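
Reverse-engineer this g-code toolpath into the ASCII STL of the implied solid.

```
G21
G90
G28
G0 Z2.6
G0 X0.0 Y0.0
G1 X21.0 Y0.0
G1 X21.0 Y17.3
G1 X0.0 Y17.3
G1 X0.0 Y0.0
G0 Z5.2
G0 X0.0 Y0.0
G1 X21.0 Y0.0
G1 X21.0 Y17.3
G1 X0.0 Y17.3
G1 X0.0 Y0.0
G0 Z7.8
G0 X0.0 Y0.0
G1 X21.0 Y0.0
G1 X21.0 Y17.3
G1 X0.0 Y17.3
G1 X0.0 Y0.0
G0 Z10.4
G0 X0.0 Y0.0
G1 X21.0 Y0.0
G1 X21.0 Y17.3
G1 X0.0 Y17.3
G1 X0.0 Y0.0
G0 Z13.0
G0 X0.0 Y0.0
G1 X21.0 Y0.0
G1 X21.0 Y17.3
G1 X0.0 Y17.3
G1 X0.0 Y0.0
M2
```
solid part
  facet normal 0.0000 0.0000 -1.0000
    outer loop
      vertex 21.0 17.3 0.0
      vertex 21.0 0.0 0.0
      vertex 0.0 0.0 0.0
    endloop
  endfacet
  facet normal 0.0000 0.0000 -1.0000
    outer loop
      vertex 0.0 17.3 0.0
      vertex 21.0 17.3 0.0
      vertex 0.0 0.0 0.0
    endloop
  endfacet
  facet normal 0.0000 0.0000 1.0000
    outer loop
      vertex 0.0 0.0 13.0
      vertex 21.0 0.0 13.0
      vertex 21.0 17.3 13.0
    endloop
  endfacet
  facet normal 0.0000 0.0000 1.0000
    outer loop
      vertex 0.0 0.0 13.0
      vertex 21.0 17.3 13.0
      vertex 0.0 17.3 13.0
    endloop
  endfacet
  facet normal 0.0000 -1.0000 0.0000
    outer loop
      vertex 0.0 0.0 0.0
      vertex 21.0 0.0 0.0
      vertex 21.0 0.0 13.0
    endloop
  endfacet
  facet normal 0.0000 -1.0000 0.0000
    outer loop
      vertex 0.0 0.0 0.0
      vertex 21.0 0.0 13.0
      vertex 0.0 0.0 13.0
    endloop
  endfacet
  facet normal 0.0000 1.0000 0.0000
    outer loop
      vertex 21.0 17.3 13.0
      vertex 21.0 17.3 0.0
      vertex 0.0 17.3 0.0
    endloop
  endfacet
  facet normal 0.0000 1.0000 0.0000
    outer loop
      vertex 0.0 17.3 13.0
      vertex 21.0 17.3 13.0
      vertex 0.0 17.3 0.0
    endloop
  endfacet
  facet normal -1.0000 0.0000 0.0000
    outer loop
      vertex 0.0 17.3 13.0
      vertex 0.0 17.3 0.0
      vertex 0.0 0.0 0.0
    endloop
  endfacet
  facet normal -1.0000 0.0000 0.0000
    outer loop
      vertex 0.0 0.0 13.0
      vertex 0.0 17.3 13.0
      vertex 0.0 0.0 0.0
    endloop
  endfacet
  facet normal 1.0000 0.0000 0.0000
    outer loop
      vertex 21.0 0.0 0.0
      vertex 21.0 17.3 0.0
      vertex 21.0 17.3 13.0
    endloop
  endfacet
  facet normal 1.0000 0.0000 0.0000
    outer loop
      vertex 21.0 0.0 0.0
      vertex 21.0 17.3 13.0
      vertex 21.0 0.0 13.0
    endloop
  endfacet
endsolid part

The G0 Z moves step by Δz≈2.6 mm. Every layer's G1 loop is the same polygon, so the solid is a straight extrusion of it from z=0 to z≈13. Closing with flat bottom and top caps and triangulating gives 12 facets — a rectangular box, roughly 21 × 17.3 mm footprint and 13 mm tall.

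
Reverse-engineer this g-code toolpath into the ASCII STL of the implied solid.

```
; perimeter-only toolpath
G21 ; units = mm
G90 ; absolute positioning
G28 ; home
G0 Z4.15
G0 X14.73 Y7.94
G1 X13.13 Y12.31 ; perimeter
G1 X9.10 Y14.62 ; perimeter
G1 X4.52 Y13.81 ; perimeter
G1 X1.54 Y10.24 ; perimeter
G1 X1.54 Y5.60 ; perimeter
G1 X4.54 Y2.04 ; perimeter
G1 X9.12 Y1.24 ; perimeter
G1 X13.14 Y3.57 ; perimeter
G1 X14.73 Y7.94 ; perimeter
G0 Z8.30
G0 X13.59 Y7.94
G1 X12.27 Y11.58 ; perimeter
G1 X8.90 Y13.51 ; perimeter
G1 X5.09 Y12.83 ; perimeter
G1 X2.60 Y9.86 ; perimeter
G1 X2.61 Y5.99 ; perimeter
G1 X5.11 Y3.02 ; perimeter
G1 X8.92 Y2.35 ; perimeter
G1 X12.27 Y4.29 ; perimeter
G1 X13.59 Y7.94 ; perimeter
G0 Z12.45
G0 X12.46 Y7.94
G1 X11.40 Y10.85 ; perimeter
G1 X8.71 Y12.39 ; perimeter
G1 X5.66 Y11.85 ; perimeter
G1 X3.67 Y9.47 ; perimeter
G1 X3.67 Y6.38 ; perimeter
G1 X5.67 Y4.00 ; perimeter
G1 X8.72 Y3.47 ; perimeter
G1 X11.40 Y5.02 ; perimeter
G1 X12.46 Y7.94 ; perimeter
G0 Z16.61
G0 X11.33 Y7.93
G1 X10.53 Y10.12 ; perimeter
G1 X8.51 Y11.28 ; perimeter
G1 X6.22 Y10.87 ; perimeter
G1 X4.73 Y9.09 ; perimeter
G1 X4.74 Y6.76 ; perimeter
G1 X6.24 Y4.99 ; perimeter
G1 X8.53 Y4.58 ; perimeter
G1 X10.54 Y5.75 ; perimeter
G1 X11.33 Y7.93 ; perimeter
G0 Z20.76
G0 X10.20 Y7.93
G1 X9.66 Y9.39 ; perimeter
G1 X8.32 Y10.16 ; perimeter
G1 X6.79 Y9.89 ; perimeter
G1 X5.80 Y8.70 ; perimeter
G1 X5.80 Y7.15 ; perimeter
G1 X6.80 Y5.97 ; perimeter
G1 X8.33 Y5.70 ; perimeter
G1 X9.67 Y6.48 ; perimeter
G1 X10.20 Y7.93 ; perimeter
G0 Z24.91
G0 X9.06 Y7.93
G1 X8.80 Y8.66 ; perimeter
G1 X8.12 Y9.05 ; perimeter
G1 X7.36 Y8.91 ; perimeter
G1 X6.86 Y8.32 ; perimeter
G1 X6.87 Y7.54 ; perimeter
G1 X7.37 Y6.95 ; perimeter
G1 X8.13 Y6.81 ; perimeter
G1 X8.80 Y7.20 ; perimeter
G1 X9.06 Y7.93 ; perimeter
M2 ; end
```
solid part
  facet normal 0.0000 0.0000 -1.0000
    outer loop
      vertex 9.29 15.74 0.00
      vertex 14.00 13.04 0.00
      vertex 15.86 7.94 0.00
    endloop
  endfacet
  facet normal 0.0000 0.0000 -1.0000
    outer loop
      vertex 3.95 14.79 0.00
      vertex 9.29 15.74 0.00
      vertex 15.86 7.94 0.00
    endloop
  endfacet
  facet normal 0.0000 0.0000 -1.0000
    outer loop
      vertex 0.47 10.63 0.00
      vertex 3.95 14.79 0.00
      vertex 15.86 7.94 0.00
    endloop
  endfacet
  facet normal 0.0000 0.0000 -1.0000
    outer loop
      vertex 0.48 5.21 0.00
      vertex 0.47 10.63 0.00
      vertex 15.86 7.94 0.00
    endloop
  endfacet
  facet normal 0.0000 0.0000 -1.0000
    outer loop
      vertex 3.98 1.06 0.00
      vertex 0.48 5.21 0.00
      vertex 15.86 7.94 0.00
    endloop
  endfacet
  facet normal 0.0000 0.0000 -1.0000
    outer loop
      vertex 9.32 0.12 0.00
      vertex 3.98 1.06 0.00
      vertex 15.86 7.94 0.00
    endloop
  endfacet
  facet normal 0.0000 0.0000 -1.0000
    outer loop
      vertex 14.01 2.84 0.00
      vertex 9.32 0.12 0.00
      vertex 15.86 7.94 0.00
    endloop
  endfacet
  facet normal 0.9100 0.3319 0.2484
    outer loop
      vertex 15.86 7.94 0.00
      vertex 14.00 13.04 0.00
      vertex 7.93 7.93 29.06
    endloop
  endfacet
  facet normal 0.4817 0.8404 0.2484
    outer loop
      vertex 14.00 13.04 0.00
      vertex 9.29 15.74 0.00
      vertex 7.93 7.93 29.06
    endloop
  endfacet
  facet normal -0.1697 0.9537 0.2484
    outer loop
      vertex 9.29 15.74 0.00
      vertex 3.95 14.79 0.00
      vertex 7.93 7.93 29.06
    endloop
  endfacet
  facet normal -0.7430 0.6215 0.2485
    outer loop
      vertex 3.95 14.79 0.00
      vertex 0.47 10.63 0.00
      vertex 7.93 7.93 29.06
    endloop
  endfacet
  facet normal -0.9686 -0.0018 0.2485
    outer loop
      vertex 0.47 10.63 0.00
      vertex 0.48 5.21 0.00
      vertex 7.93 7.93 29.06
    endloop
  endfacet
  facet normal -0.7405 -0.6245 0.2483
    outer loop
      vertex 0.48 5.21 0.00
      vertex 3.98 1.06 0.00
      vertex 7.93 7.93 29.06
    endloop
  endfacet
  facet normal -0.1679 -0.9540 0.2484
    outer loop
      vertex 3.98 1.06 0.00
      vertex 9.32 0.12 0.00
      vertex 7.93 7.93 29.06
    endloop
  endfacet
  facet normal 0.4860 -0.8379 0.2484
    outer loop
      vertex 9.32 0.12 0.00
      vertex 14.01 2.84 0.00
      vertex 7.93 7.93 29.06
    endloop
  endfacet
  facet normal 0.9106 -0.3303 0.2484
    outer loop
      vertex 14.01 2.84 0.00
      vertex 15.86 7.94 0.00
      vertex 7.93 7.93 29.06
    endloop
  endfacet
endsolid part

The G0 Z moves step by Δz≈4.15 mm. The G1 loops shrink linearly with z, so the solid tapers from its base footprint up to z≈29.1. Closing with a flat bottom cap and the tapered top and triangulating gives 16 facets — a regular 9-sided pyramid, base circumscribed radius ≈ 7.93 mm, apex at z ≈ 29.1 mm.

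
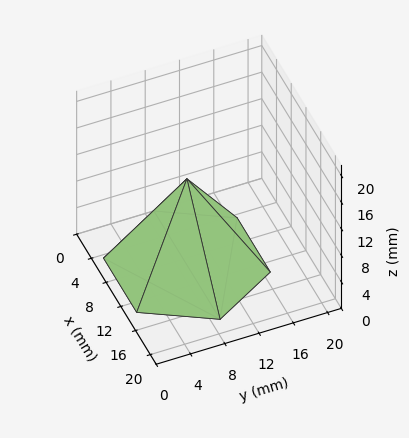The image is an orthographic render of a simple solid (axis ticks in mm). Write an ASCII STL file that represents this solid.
Reading the render: the shape is a regular 6-sided pyramid, base circumscribed radius ≈ 9 mm, apex at z ≈ 13 mm (dimensions read to the nearest mm from the axis ticks). For the STL, each face is triangulated and given an outward normal.

solid part
  facet normal 0.0000 0.0000 -1.0000
    outer loop
      vertex 4.500 16.794 0.000
      vertex 13.500 16.794 0.000
      vertex 18.000 9.000 0.000
    endloop
  endfacet
  facet normal 0.0000 0.0000 -1.0000
    outer loop
      vertex 0.000 9.000 0.000
      vertex 4.500 16.794 0.000
      vertex 18.000 9.000 0.000
    endloop
  endfacet
  facet normal 0.0000 0.0000 -1.0000
    outer loop
      vertex 4.500 1.206 0.000
      vertex 0.000 9.000 0.000
      vertex 18.000 9.000 0.000
    endloop
  endfacet
  facet normal 0.0000 0.0000 -1.0000
    outer loop
      vertex 13.500 1.206 0.000
      vertex 4.500 1.206 0.000
      vertex 18.000 9.000 0.000
    endloop
  endfacet
  facet normal 0.7428 0.4288 0.5142
    outer loop
      vertex 18.000 9.000 0.000
      vertex 13.500 16.794 0.000
      vertex 9.000 9.000 13.000
    endloop
  endfacet
  facet normal 0.0000 0.8577 0.5142
    outer loop
      vertex 13.500 16.794 0.000
      vertex 4.500 16.794 0.000
      vertex 9.000 9.000 13.000
    endloop
  endfacet
  facet normal -0.7428 0.4288 0.5142
    outer loop
      vertex 4.500 16.794 0.000
      vertex 0.000 9.000 0.000
      vertex 9.000 9.000 13.000
    endloop
  endfacet
  facet normal -0.7428 -0.4288 0.5142
    outer loop
      vertex 0.000 9.000 0.000
      vertex 4.500 1.206 0.000
      vertex 9.000 9.000 13.000
    endloop
  endfacet
  facet normal 0.0000 -0.8577 0.5142
    outer loop
      vertex 4.500 1.206 0.000
      vertex 13.500 1.206 0.000
      vertex 9.000 9.000 13.000
    endloop
  endfacet
  facet normal 0.7428 -0.4288 0.5142
    outer loop
      vertex 13.500 1.206 0.000
      vertex 18.000 9.000 0.000
      vertex 9.000 9.000 13.000
    endloop
  endfacet
endsolid part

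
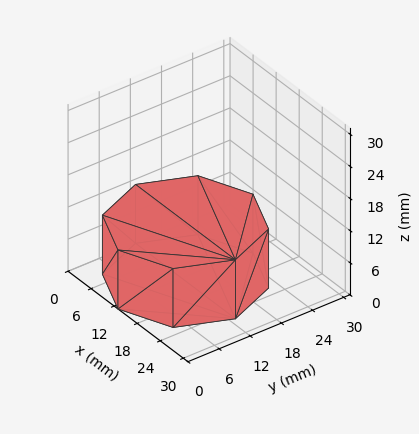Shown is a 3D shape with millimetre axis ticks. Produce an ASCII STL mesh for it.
Reading the render: the shape is a regular 8-sided prism (a cylinder approximated with 8 flat sides), circumscribed radius ≈ 13 mm, height ≈ 11 mm (dimensions read to the nearest mm from the axis ticks). For the STL, each face is triangulated and given an outward normal.

solid part
  facet normal 0.0000 0.0000 -1.0000
    outer loop
      vertex 13.0 26.0 0.0
      vertex 22.2 22.2 0.0
      vertex 26.0 13.0 0.0
    endloop
  endfacet
  facet normal 0.0000 0.0000 -1.0000
    outer loop
      vertex 3.8 22.2 0.0
      vertex 13.0 26.0 0.0
      vertex 26.0 13.0 0.0
    endloop
  endfacet
  facet normal 0.0000 0.0000 -1.0000
    outer loop
      vertex 0.0 13.0 0.0
      vertex 3.8 22.2 0.0
      vertex 26.0 13.0 0.0
    endloop
  endfacet
  facet normal 0.0000 0.0000 -1.0000
    outer loop
      vertex 3.8 3.8 0.0
      vertex 0.0 13.0 0.0
      vertex 26.0 13.0 0.0
    endloop
  endfacet
  facet normal 0.0000 0.0000 -1.0000
    outer loop
      vertex 13.0 0.0 0.0
      vertex 3.8 3.8 0.0
      vertex 26.0 13.0 0.0
    endloop
  endfacet
  facet normal 0.0000 0.0000 -1.0000
    outer loop
      vertex 22.2 3.8 0.0
      vertex 13.0 0.0 0.0
      vertex 26.0 13.0 0.0
    endloop
  endfacet
  facet normal 0.0000 0.0000 1.0000
    outer loop
      vertex 26.0 13.0 11.0
      vertex 22.2 22.2 11.0
      vertex 13.0 26.0 11.0
    endloop
  endfacet
  facet normal 0.0000 0.0000 1.0000
    outer loop
      vertex 26.0 13.0 11.0
      vertex 13.0 26.0 11.0
      vertex 3.8 22.2 11.0
    endloop
  endfacet
  facet normal 0.0000 0.0000 1.0000
    outer loop
      vertex 26.0 13.0 11.0
      vertex 3.8 22.2 11.0
      vertex 0.0 13.0 11.0
    endloop
  endfacet
  facet normal 0.0000 0.0000 1.0000
    outer loop
      vertex 26.0 13.0 11.0
      vertex 0.0 13.0 11.0
      vertex 3.8 3.8 11.0
    endloop
  endfacet
  facet normal 0.0000 0.0000 1.0000
    outer loop
      vertex 26.0 13.0 11.0
      vertex 3.8 3.8 11.0
      vertex 13.0 0.0 11.0
    endloop
  endfacet
  facet normal 0.0000 0.0000 1.0000
    outer loop
      vertex 26.0 13.0 11.0
      vertex 13.0 0.0 11.0
      vertex 22.2 3.8 11.0
    endloop
  endfacet
  facet normal 0.9243 0.3818 0.0000
    outer loop
      vertex 26.0 13.0 0.0
      vertex 22.2 22.2 0.0
      vertex 22.2 22.2 11.0
    endloop
  endfacet
  facet normal 0.9243 0.3818 0.0000
    outer loop
      vertex 26.0 13.0 0.0
      vertex 22.2 22.2 11.0
      vertex 26.0 13.0 11.0
    endloop
  endfacet
  facet normal 0.3818 0.9243 0.0000
    outer loop
      vertex 22.2 22.2 0.0
      vertex 13.0 26.0 0.0
      vertex 13.0 26.0 11.0
    endloop
  endfacet
  facet normal 0.3818 0.9243 0.0000
    outer loop
      vertex 22.2 22.2 0.0
      vertex 13.0 26.0 11.0
      vertex 22.2 22.2 11.0
    endloop
  endfacet
  facet normal -0.3818 0.9243 0.0000
    outer loop
      vertex 13.0 26.0 0.0
      vertex 3.8 22.2 0.0
      vertex 3.8 22.2 11.0
    endloop
  endfacet
  facet normal -0.3818 0.9243 0.0000
    outer loop
      vertex 13.0 26.0 0.0
      vertex 3.8 22.2 11.0
      vertex 13.0 26.0 11.0
    endloop
  endfacet
  facet normal -0.9243 0.3818 0.0000
    outer loop
      vertex 3.8 22.2 0.0
      vertex 0.0 13.0 0.0
      vertex 0.0 13.0 11.0
    endloop
  endfacet
  facet normal -0.9243 0.3818 0.0000
    outer loop
      vertex 3.8 22.2 0.0
      vertex 0.0 13.0 11.0
      vertex 3.8 22.2 11.0
    endloop
  endfacet
  facet normal -0.9243 -0.3818 0.0000
    outer loop
      vertex 0.0 13.0 0.0
      vertex 3.8 3.8 0.0
      vertex 3.8 3.8 11.0
    endloop
  endfacet
  facet normal -0.9243 -0.3818 0.0000
    outer loop
      vertex 0.0 13.0 0.0
      vertex 3.8 3.8 11.0
      vertex 0.0 13.0 11.0
    endloop
  endfacet
  facet normal -0.3818 -0.9243 0.0000
    outer loop
      vertex 3.8 3.8 0.0
      vertex 13.0 0.0 0.0
      vertex 13.0 0.0 11.0
    endloop
  endfacet
  facet normal -0.3818 -0.9243 0.0000
    outer loop
      vertex 3.8 3.8 0.0
      vertex 13.0 0.0 11.0
      vertex 3.8 3.8 11.0
    endloop
  endfacet
  facet normal 0.3818 -0.9243 0.0000
    outer loop
      vertex 13.0 0.0 0.0
      vertex 22.2 3.8 0.0
      vertex 22.2 3.8 11.0
    endloop
  endfacet
  facet normal 0.3818 -0.9243 0.0000
    outer loop
      vertex 13.0 0.0 0.0
      vertex 22.2 3.8 11.0
      vertex 13.0 0.0 11.0
    endloop
  endfacet
  facet normal 0.9243 -0.3818 0.0000
    outer loop
      vertex 22.2 3.8 0.0
      vertex 26.0 13.0 0.0
      vertex 26.0 13.0 11.0
    endloop
  endfacet
  facet normal 0.9243 -0.3818 0.0000
    outer loop
      vertex 22.2 3.8 0.0
      vertex 26.0 13.0 11.0
      vertex 22.2 3.8 11.0
    endloop
  endfacet
endsolid part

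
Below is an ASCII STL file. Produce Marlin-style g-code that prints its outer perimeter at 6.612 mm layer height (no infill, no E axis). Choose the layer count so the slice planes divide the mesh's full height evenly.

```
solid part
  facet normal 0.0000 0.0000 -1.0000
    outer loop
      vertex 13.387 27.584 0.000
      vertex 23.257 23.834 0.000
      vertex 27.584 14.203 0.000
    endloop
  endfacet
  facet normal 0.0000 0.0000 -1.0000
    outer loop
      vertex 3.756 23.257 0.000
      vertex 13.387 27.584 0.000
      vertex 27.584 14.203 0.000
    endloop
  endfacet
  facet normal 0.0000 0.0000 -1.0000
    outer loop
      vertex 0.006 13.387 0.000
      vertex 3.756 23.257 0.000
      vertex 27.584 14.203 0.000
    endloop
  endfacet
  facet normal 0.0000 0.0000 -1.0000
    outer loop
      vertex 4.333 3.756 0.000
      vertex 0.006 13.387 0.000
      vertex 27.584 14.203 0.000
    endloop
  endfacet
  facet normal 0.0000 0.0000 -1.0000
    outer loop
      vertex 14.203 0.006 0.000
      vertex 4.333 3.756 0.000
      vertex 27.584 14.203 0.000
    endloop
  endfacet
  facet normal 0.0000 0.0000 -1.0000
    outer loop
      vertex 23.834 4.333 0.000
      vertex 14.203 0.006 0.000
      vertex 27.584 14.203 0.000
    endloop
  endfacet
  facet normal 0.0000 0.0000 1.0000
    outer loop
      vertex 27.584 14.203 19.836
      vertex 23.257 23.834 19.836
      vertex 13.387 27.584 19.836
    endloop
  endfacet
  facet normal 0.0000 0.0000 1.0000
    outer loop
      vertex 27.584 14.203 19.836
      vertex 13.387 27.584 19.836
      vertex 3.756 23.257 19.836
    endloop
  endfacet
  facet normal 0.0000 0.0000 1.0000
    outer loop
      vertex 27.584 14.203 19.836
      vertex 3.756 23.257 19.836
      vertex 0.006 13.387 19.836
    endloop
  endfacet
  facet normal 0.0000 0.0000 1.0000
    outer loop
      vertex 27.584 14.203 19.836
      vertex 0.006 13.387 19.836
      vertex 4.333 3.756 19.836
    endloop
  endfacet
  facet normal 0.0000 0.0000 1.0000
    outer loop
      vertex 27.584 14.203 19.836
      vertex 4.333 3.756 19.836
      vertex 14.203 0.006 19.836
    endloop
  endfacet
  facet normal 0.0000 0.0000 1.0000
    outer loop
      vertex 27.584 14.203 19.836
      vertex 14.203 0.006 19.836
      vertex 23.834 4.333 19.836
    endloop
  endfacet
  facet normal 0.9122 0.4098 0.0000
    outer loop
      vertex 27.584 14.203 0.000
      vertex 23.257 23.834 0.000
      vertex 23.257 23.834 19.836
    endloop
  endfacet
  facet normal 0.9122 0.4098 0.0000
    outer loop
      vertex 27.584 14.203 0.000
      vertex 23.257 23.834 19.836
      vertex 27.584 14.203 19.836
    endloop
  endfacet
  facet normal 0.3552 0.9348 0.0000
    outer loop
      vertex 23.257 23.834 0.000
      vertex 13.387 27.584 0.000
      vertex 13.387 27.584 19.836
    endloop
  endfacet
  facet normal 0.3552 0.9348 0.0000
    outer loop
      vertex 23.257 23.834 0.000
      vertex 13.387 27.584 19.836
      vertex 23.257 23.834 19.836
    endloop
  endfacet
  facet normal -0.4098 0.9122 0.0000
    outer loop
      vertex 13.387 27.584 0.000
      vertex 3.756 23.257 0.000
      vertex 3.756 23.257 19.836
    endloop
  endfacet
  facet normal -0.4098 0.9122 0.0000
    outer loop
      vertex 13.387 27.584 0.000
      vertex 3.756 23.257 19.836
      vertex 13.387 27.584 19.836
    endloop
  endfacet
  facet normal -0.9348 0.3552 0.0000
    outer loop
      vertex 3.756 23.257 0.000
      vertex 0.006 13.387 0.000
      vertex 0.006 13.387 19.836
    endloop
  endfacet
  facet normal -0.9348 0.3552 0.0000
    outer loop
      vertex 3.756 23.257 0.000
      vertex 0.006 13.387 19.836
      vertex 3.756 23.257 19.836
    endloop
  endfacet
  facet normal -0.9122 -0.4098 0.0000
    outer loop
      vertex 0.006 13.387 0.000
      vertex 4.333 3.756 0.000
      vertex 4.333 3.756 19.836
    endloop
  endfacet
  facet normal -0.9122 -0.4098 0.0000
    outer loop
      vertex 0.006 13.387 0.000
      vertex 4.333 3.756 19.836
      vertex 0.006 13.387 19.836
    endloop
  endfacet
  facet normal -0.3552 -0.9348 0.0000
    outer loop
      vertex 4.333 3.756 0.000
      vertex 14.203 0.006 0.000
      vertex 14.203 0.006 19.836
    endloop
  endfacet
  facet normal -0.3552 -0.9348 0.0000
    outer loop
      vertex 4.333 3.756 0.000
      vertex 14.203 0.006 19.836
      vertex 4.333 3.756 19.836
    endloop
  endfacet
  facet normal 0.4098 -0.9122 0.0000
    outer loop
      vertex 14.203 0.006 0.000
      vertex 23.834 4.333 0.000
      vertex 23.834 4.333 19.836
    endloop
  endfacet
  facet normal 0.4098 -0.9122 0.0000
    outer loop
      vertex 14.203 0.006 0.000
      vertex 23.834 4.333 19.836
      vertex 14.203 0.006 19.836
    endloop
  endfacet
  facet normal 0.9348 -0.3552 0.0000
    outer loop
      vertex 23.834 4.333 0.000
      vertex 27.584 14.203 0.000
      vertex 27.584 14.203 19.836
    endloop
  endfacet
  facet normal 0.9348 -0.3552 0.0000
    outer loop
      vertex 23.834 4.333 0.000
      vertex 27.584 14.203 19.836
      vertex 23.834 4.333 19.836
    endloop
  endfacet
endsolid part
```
; perimeter-only toolpath
G21 ; units = mm
G90 ; absolute positioning
G28 ; home
; layer 1
G0 Z6.612
G0 X27.584 Y14.203
G1 X23.257 Y23.834
G1 X13.387 Y27.584
G1 X3.756 Y23.257
G1 X0.006 Y13.387
G1 X4.333 Y3.756
G1 X14.203 Y0.006
G1 X23.834 Y4.333
G1 X27.584 Y14.203
; layer 2
G0 Z13.224
G0 X27.584 Y14.203
G1 X23.257 Y23.834
G1 X13.387 Y27.584
G1 X3.756 Y23.257
G1 X0.006 Y13.387
G1 X4.333 Y3.756
G1 X14.203 Y0.006
G1 X23.834 Y4.333
G1 X27.584 Y14.203
; layer 3
G0 Z19.836
G0 X27.584 Y14.203
G1 X23.257 Y23.834
G1 X13.387 Y27.584
G1 X3.756 Y23.257
G1 X0.006 Y13.387
G1 X4.333 Y3.756
G1 X14.203 Y0.006
G1 X23.834 Y4.333
G1 X27.584 Y14.203
M2 ; end

The solid is a regular 8-sided prism (a cylinder approximated with 8 flat sides), circumscribed radius ≈ 13.8 mm, height ≈ 19.8 mm. Slicing at Δz = 6.612 mm — 3 equal slices spanning the solid's height, so layer i sits at z = i·h/3 — gives 3 non-empty perimeters. Each is a 8-segment closed polygon; G0 lifts to the layer z and rapids to the start vertex, then G1 traces the edges.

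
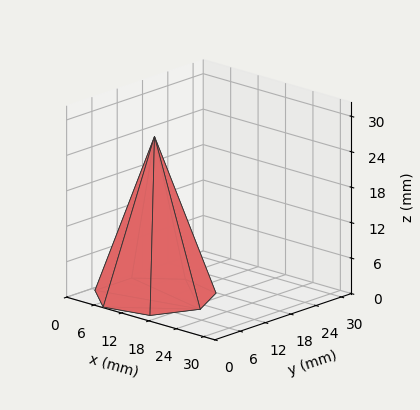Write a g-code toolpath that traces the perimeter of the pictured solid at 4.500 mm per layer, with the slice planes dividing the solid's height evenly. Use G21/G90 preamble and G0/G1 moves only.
Reading the render: the shape is a regular 7-sided pyramid, base circumscribed radius ≈ 10 mm, apex at z ≈ 27 mm (dimensions read to the nearest mm from the axis ticks). For the g-code, the solid's height is divided into equal slices at the stated Δz and each level perimeter traced with G1 moves after a G0 lift.

; perimeter-only toolpath
G21 ; units = mm
G90 ; absolute positioning
G28 ; home
; layer 1
G0 Z4.500
G0 X18.333 Y10.000
G1 X15.196 Y16.515
G1 X8.146 Y18.124
G1 X2.492 Y13.616
G1 X2.492 Y6.384
G1 X8.146 Y1.876
G1 X15.196 Y3.485
G1 X18.333 Y10.000
; layer 2
G0 Z9.000
G0 X16.667 Y10.000
G1 X14.157 Y15.212
G1 X8.517 Y16.499
G1 X3.993 Y12.893
G1 X3.993 Y7.107
G1 X8.517 Y3.501
G1 X14.157 Y4.788
G1 X16.667 Y10.000
; layer 3
G0 Z13.500
G0 X15.000 Y10.000
G1 X13.117 Y13.909
G1 X8.887 Y14.874
G1 X5.495 Y12.169
G1 X5.495 Y7.830
G1 X8.887 Y5.125
G1 X13.117 Y6.091
G1 X15.000 Y10.000
; layer 4
G0 Z18.000
G0 X13.333 Y10.000
G1 X12.078 Y12.606
G1 X9.258 Y13.250
G1 X6.997 Y11.446
G1 X6.997 Y8.554
G1 X9.258 Y6.750
G1 X12.078 Y7.394
G1 X13.333 Y10.000
; layer 5
G0 Z22.500
G0 X11.667 Y10.000
G1 X11.039 Y11.303
G1 X9.629 Y11.625
G1 X8.498 Y10.723
G1 X8.498 Y9.277
G1 X9.629 Y8.375
G1 X11.039 Y8.697
G1 X11.667 Y10.000
M2 ; end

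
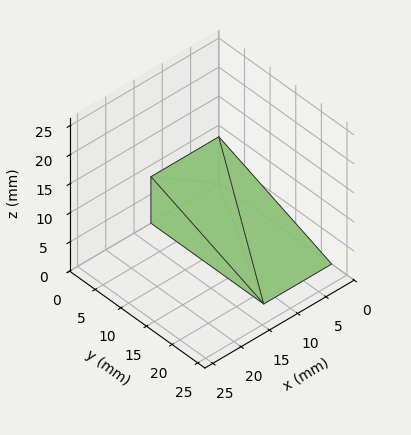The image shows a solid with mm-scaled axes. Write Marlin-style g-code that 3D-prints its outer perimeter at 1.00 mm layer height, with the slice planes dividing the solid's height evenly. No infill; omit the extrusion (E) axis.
Reading the render: the shape is a wedge (ramp): 12 × 22 mm base, rising to 8 mm along the y=0 edge and sloping linearly to z=0 at y=22 (dimensions read to the nearest mm from the axis ticks). For the g-code, the solid's height is divided into equal slices at the stated Δz and each level perimeter traced with G1 moves after a G0 lift.

; perimeter-only toolpath
G21 ; units = mm
G90 ; absolute positioning
G28 ; home
; layer 1
G0 Z1.00
G0 X0.00 Y0.00
G1 X12.00 Y0.00
G1 X12.00 Y19.25
G1 X0.00 Y19.25
G1 X0.00 Y0.00
; layer 2
G0 Z2.00
G0 X0.00 Y0.00
G1 X12.00 Y0.00
G1 X12.00 Y16.50
G1 X0.00 Y16.50
G1 X0.00 Y0.00
; layer 3
G0 Z3.00
G0 X0.00 Y0.00
G1 X12.00 Y0.00
G1 X12.00 Y13.75
G1 X0.00 Y13.75
G1 X0.00 Y0.00
; layer 4
G0 Z4.00
G0 X0.00 Y0.00
G1 X12.00 Y0.00
G1 X12.00 Y11.00
G1 X0.00 Y11.00
G1 X0.00 Y0.00
; layer 5
G0 Z5.00
G0 X0.00 Y0.00
G1 X12.00 Y0.00
G1 X12.00 Y8.25
G1 X0.00 Y8.25
G1 X0.00 Y0.00
; layer 6
G0 Z6.00
G0 X0.00 Y0.00
G1 X12.00 Y0.00
G1 X12.00 Y5.50
G1 X0.00 Y5.50
G1 X0.00 Y0.00
; layer 7
G0 Z7.00
G0 X0.00 Y0.00
G1 X12.00 Y0.00
G1 X12.00 Y2.75
G1 X0.00 Y2.75
G1 X0.00 Y0.00
M2 ; end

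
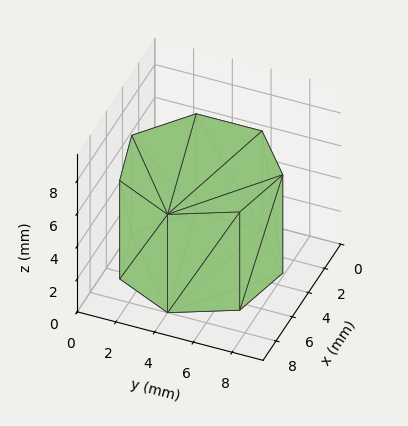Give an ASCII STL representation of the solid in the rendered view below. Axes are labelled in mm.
Reading the render: the shape is a regular 7-sided prism (a cylinder approximated with 7 flat sides), circumscribed radius ≈ 4 mm, height ≈ 6 mm (dimensions read to the nearest mm from the axis ticks). For the STL, each face is triangulated and given an outward normal.

solid part
  facet normal 0.0000 0.0000 -1.0000
    outer loop
      vertex 3.1 7.9 0.0
      vertex 6.5 7.1 0.0
      vertex 8.0 4.0 0.0
    endloop
  endfacet
  facet normal 0.0000 0.0000 -1.0000
    outer loop
      vertex 0.4 5.7 0.0
      vertex 3.1 7.9 0.0
      vertex 8.0 4.0 0.0
    endloop
  endfacet
  facet normal 0.0000 0.0000 -1.0000
    outer loop
      vertex 0.4 2.3 0.0
      vertex 0.4 5.7 0.0
      vertex 8.0 4.0 0.0
    endloop
  endfacet
  facet normal 0.0000 0.0000 -1.0000
    outer loop
      vertex 3.1 0.1 0.0
      vertex 0.4 2.3 0.0
      vertex 8.0 4.0 0.0
    endloop
  endfacet
  facet normal 0.0000 0.0000 -1.0000
    outer loop
      vertex 6.5 0.9 0.0
      vertex 3.1 0.1 0.0
      vertex 8.0 4.0 0.0
    endloop
  endfacet
  facet normal 0.0000 0.0000 1.0000
    outer loop
      vertex 8.0 4.0 6.0
      vertex 6.5 7.1 6.0
      vertex 3.1 7.9 6.0
    endloop
  endfacet
  facet normal 0.0000 0.0000 1.0000
    outer loop
      vertex 8.0 4.0 6.0
      vertex 3.1 7.9 6.0
      vertex 0.4 5.7 6.0
    endloop
  endfacet
  facet normal 0.0000 0.0000 1.0000
    outer loop
      vertex 8.0 4.0 6.0
      vertex 0.4 5.7 6.0
      vertex 0.4 2.3 6.0
    endloop
  endfacet
  facet normal 0.0000 0.0000 1.0000
    outer loop
      vertex 8.0 4.0 6.0
      vertex 0.4 2.3 6.0
      vertex 3.1 0.1 6.0
    endloop
  endfacet
  facet normal 0.0000 0.0000 1.0000
    outer loop
      vertex 8.0 4.0 6.0
      vertex 3.1 0.1 6.0
      vertex 6.5 0.9 6.0
    endloop
  endfacet
  facet normal 0.9002 0.4356 0.0000
    outer loop
      vertex 8.0 4.0 0.0
      vertex 6.5 7.1 0.0
      vertex 6.5 7.1 6.0
    endloop
  endfacet
  facet normal 0.9002 0.4356 0.0000
    outer loop
      vertex 8.0 4.0 0.0
      vertex 6.5 7.1 6.0
      vertex 8.0 4.0 6.0
    endloop
  endfacet
  facet normal 0.2290 0.9734 0.0000
    outer loop
      vertex 6.5 7.1 0.0
      vertex 3.1 7.9 0.0
      vertex 3.1 7.9 6.0
    endloop
  endfacet
  facet normal 0.2290 0.9734 0.0000
    outer loop
      vertex 6.5 7.1 0.0
      vertex 3.1 7.9 6.0
      vertex 6.5 7.1 6.0
    endloop
  endfacet
  facet normal -0.6317 0.7752 0.0000
    outer loop
      vertex 3.1 7.9 0.0
      vertex 0.4 5.7 0.0
      vertex 0.4 5.7 6.0
    endloop
  endfacet
  facet normal -0.6317 0.7752 0.0000
    outer loop
      vertex 3.1 7.9 0.0
      vertex 0.4 5.7 6.0
      vertex 3.1 7.9 6.0
    endloop
  endfacet
  facet normal -1.0000 0.0000 0.0000
    outer loop
      vertex 0.4 5.7 0.0
      vertex 0.4 2.3 0.0
      vertex 0.4 2.3 6.0
    endloop
  endfacet
  facet normal -1.0000 0.0000 0.0000
    outer loop
      vertex 0.4 5.7 0.0
      vertex 0.4 2.3 6.0
      vertex 0.4 5.7 6.0
    endloop
  endfacet
  facet normal -0.6317 -0.7752 0.0000
    outer loop
      vertex 0.4 2.3 0.0
      vertex 3.1 0.1 0.0
      vertex 3.1 0.1 6.0
    endloop
  endfacet
  facet normal -0.6317 -0.7752 0.0000
    outer loop
      vertex 0.4 2.3 0.0
      vertex 3.1 0.1 6.0
      vertex 0.4 2.3 6.0
    endloop
  endfacet
  facet normal 0.2290 -0.9734 0.0000
    outer loop
      vertex 3.1 0.1 0.0
      vertex 6.5 0.9 0.0
      vertex 6.5 0.9 6.0
    endloop
  endfacet
  facet normal 0.2290 -0.9734 0.0000
    outer loop
      vertex 3.1 0.1 0.0
      vertex 6.5 0.9 6.0
      vertex 3.1 0.1 6.0
    endloop
  endfacet
  facet normal 0.9002 -0.4356 0.0000
    outer loop
      vertex 6.5 0.9 0.0
      vertex 8.0 4.0 0.0
      vertex 8.0 4.0 6.0
    endloop
  endfacet
  facet normal 0.9002 -0.4356 0.0000
    outer loop
      vertex 6.5 0.9 0.0
      vertex 8.0 4.0 6.0
      vertex 6.5 0.9 6.0
    endloop
  endfacet
endsolid part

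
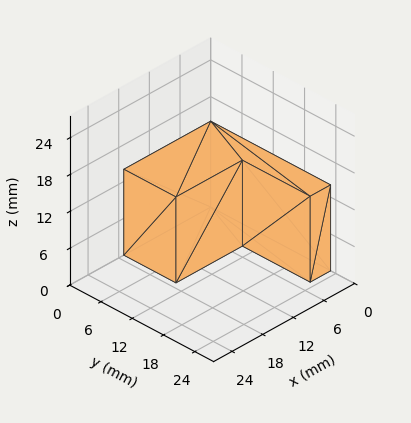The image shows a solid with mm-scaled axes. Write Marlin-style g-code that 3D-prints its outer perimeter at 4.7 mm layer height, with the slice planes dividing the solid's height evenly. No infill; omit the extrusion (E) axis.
Reading the render: the shape is an L-shaped prism: outer 17 × 23 mm, arm thicknesses ≈ 10 mm (horizontal) and 4 mm (vertical), extruded 14 mm in z (dimensions read to the nearest mm from the axis ticks). For the g-code, the solid's height is divided into equal slices at the stated Δz and each level perimeter traced with G1 moves after a G0 lift.

; perimeter-only toolpath
G21 ; units = mm
G90 ; absolute positioning
G28 ; home
; layer 1
G0 Z4.7
G0 X0.0 Y0.0
G1 X17.0 Y0.0
G1 X17.0 Y10.0
G1 X4.0 Y10.0
G1 X4.0 Y23.0
G1 X0.0 Y23.0
G1 X0.0 Y0.0
; layer 2
G0 Z9.3
G0 X0.0 Y0.0
G1 X17.0 Y0.0
G1 X17.0 Y10.0
G1 X4.0 Y10.0
G1 X4.0 Y23.0
G1 X0.0 Y23.0
G1 X0.0 Y0.0
; layer 3
G0 Z14.0
G0 X0.0 Y0.0
G1 X17.0 Y0.0
G1 X17.0 Y10.0
G1 X4.0 Y10.0
G1 X4.0 Y23.0
G1 X0.0 Y23.0
G1 X0.0 Y0.0
M2 ; end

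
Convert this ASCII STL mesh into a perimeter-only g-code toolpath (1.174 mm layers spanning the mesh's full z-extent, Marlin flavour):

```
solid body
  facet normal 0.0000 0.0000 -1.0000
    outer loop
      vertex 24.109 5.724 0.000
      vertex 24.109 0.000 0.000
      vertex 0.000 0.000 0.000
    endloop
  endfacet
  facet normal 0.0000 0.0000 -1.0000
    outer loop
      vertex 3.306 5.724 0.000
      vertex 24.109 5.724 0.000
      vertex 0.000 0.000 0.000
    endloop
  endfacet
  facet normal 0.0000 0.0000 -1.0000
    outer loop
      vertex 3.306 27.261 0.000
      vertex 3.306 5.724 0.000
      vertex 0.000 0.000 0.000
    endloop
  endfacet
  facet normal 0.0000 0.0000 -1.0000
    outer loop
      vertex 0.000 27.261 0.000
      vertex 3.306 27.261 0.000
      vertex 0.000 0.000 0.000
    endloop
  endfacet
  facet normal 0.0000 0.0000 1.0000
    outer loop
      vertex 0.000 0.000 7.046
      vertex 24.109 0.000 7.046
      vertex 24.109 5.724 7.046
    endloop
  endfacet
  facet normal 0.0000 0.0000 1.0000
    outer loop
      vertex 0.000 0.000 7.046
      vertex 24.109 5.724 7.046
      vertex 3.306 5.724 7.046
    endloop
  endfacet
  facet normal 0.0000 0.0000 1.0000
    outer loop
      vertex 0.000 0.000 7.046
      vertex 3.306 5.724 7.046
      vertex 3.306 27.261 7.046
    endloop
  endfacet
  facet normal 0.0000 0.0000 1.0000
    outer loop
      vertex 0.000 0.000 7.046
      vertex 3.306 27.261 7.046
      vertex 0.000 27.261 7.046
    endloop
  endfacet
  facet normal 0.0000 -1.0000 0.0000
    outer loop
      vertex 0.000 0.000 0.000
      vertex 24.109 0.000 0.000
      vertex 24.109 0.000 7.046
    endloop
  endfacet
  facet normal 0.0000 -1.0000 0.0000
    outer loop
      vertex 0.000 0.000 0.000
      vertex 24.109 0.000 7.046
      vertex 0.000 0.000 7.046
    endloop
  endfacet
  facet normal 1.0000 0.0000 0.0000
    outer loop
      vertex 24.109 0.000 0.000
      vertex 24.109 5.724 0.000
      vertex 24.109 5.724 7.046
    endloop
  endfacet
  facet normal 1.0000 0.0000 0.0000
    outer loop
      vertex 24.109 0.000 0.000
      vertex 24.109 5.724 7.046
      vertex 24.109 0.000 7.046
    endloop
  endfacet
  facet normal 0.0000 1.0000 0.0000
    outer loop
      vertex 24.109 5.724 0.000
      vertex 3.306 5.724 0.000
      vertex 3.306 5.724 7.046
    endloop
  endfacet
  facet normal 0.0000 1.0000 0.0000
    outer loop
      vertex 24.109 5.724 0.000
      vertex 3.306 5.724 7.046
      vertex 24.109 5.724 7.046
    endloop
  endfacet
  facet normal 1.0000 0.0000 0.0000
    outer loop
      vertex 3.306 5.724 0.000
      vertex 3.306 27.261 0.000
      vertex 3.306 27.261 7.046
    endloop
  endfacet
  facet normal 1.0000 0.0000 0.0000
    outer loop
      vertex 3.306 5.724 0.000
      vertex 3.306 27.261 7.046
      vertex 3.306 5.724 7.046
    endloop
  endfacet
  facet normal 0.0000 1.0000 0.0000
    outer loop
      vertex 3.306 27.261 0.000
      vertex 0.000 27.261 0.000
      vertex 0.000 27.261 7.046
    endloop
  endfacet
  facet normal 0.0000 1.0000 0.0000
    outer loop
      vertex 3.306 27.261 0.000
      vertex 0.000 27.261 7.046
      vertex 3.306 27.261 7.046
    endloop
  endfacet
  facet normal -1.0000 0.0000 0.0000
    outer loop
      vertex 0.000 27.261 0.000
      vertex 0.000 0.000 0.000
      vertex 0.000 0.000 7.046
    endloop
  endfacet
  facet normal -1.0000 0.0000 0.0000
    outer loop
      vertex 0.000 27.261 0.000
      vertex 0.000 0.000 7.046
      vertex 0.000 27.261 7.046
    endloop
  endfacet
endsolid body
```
; perimeter-only toolpath
G21 ; units = mm
G90 ; absolute positioning
G28 ; home
; layer 1
G0 Z1.174
G0 X0.000 Y0.000
G1 X24.109 Y0.000
G1 X24.109 Y5.724
G1 X3.306 Y5.724
G1 X3.306 Y27.261
G1 X0.000 Y27.261
G1 X0.000 Y0.000
; layer 2
G0 Z2.349
G0 X0.000 Y0.000
G1 X24.109 Y0.000
G1 X24.109 Y5.724
G1 X3.306 Y5.724
G1 X3.306 Y27.261
G1 X0.000 Y27.261
G1 X0.000 Y0.000
; layer 3
G0 Z3.523
G0 X0.000 Y0.000
G1 X24.109 Y0.000
G1 X24.109 Y5.724
G1 X3.306 Y5.724
G1 X3.306 Y27.261
G1 X0.000 Y27.261
G1 X0.000 Y0.000
; layer 4
G0 Z4.697
G0 X0.000 Y0.000
G1 X24.109 Y0.000
G1 X24.109 Y5.724
G1 X3.306 Y5.724
G1 X3.306 Y27.261
G1 X0.000 Y27.261
G1 X0.000 Y0.000
; layer 5
G0 Z5.872
G0 X0.000 Y0.000
G1 X24.109 Y0.000
G1 X24.109 Y5.724
G1 X3.306 Y5.724
G1 X3.306 Y27.261
G1 X0.000 Y27.261
G1 X0.000 Y0.000
; layer 6
G0 Z7.046
G0 X0.000 Y0.000
G1 X24.109 Y0.000
G1 X24.109 Y5.724
G1 X3.306 Y5.724
G1 X3.306 Y27.261
G1 X0.000 Y27.261
G1 X0.000 Y0.000
M2 ; end

The solid is an L-shaped prism: outer 24.1 × 27.3 mm, arm thicknesses ≈ 5.72 mm (horizontal) and 3.31 mm (vertical), extruded 7.05 mm in z. Slicing at Δz = 1.174 mm — 6 equal slices spanning the solid's height, so layer i sits at z = i·h/6 — gives 6 non-empty perimeters. Each is a 6-segment closed polygon; G0 lifts to the layer z and rapids to the start vertex, then G1 traces the edges.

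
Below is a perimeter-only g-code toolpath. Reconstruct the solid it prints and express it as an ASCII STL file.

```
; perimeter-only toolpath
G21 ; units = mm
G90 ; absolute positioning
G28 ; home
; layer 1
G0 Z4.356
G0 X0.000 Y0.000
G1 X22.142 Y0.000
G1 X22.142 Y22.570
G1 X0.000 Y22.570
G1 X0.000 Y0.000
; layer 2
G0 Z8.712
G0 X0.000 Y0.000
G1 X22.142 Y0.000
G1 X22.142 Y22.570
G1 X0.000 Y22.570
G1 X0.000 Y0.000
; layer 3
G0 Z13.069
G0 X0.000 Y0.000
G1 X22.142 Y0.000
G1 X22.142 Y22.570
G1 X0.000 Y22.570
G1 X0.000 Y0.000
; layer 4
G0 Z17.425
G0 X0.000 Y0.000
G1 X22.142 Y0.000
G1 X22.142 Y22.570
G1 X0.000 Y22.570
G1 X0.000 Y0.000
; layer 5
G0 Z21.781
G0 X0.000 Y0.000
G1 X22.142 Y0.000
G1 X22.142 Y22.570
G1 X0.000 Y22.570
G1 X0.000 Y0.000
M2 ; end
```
solid part
  facet normal 0.0000 0.0000 -1.0000
    outer loop
      vertex 22.142 22.570 0.000
      vertex 22.142 0.000 0.000
      vertex 0.000 0.000 0.000
    endloop
  endfacet
  facet normal 0.0000 0.0000 -1.0000
    outer loop
      vertex 0.000 22.570 0.000
      vertex 22.142 22.570 0.000
      vertex 0.000 0.000 0.000
    endloop
  endfacet
  facet normal 0.0000 0.0000 1.0000
    outer loop
      vertex 0.000 0.000 21.781
      vertex 22.142 0.000 21.781
      vertex 22.142 22.570 21.781
    endloop
  endfacet
  facet normal 0.0000 0.0000 1.0000
    outer loop
      vertex 0.000 0.000 21.781
      vertex 22.142 22.570 21.781
      vertex 0.000 22.570 21.781
    endloop
  endfacet
  facet normal 0.0000 -1.0000 0.0000
    outer loop
      vertex 0.000 0.000 0.000
      vertex 22.142 0.000 0.000
      vertex 22.142 0.000 21.781
    endloop
  endfacet
  facet normal 0.0000 -1.0000 0.0000
    outer loop
      vertex 0.000 0.000 0.000
      vertex 22.142 0.000 21.781
      vertex 0.000 0.000 21.781
    endloop
  endfacet
  facet normal 0.0000 1.0000 0.0000
    outer loop
      vertex 22.142 22.570 21.781
      vertex 22.142 22.570 0.000
      vertex 0.000 22.570 0.000
    endloop
  endfacet
  facet normal 0.0000 1.0000 0.0000
    outer loop
      vertex 0.000 22.570 21.781
      vertex 22.142 22.570 21.781
      vertex 0.000 22.570 0.000
    endloop
  endfacet
  facet normal -1.0000 0.0000 0.0000
    outer loop
      vertex 0.000 22.570 21.781
      vertex 0.000 22.570 0.000
      vertex 0.000 0.000 0.000
    endloop
  endfacet
  facet normal -1.0000 0.0000 0.0000
    outer loop
      vertex 0.000 0.000 21.781
      vertex 0.000 22.570 21.781
      vertex 0.000 0.000 0.000
    endloop
  endfacet
  facet normal 1.0000 0.0000 0.0000
    outer loop
      vertex 22.142 0.000 0.000
      vertex 22.142 22.570 0.000
      vertex 22.142 22.570 21.781
    endloop
  endfacet
  facet normal 1.0000 0.0000 0.0000
    outer loop
      vertex 22.142 0.000 0.000
      vertex 22.142 22.570 21.781
      vertex 22.142 0.000 21.781
    endloop
  endfacet
endsolid part

The G0 Z moves step by Δz≈4.356 mm. Every layer's G1 loop is the same polygon, so the solid is a straight extrusion of it from z=0 to z≈21.8. Closing with flat bottom and top caps and triangulating gives 12 facets — a rectangular box, roughly 22.1 × 22.6 mm footprint and 21.8 mm tall.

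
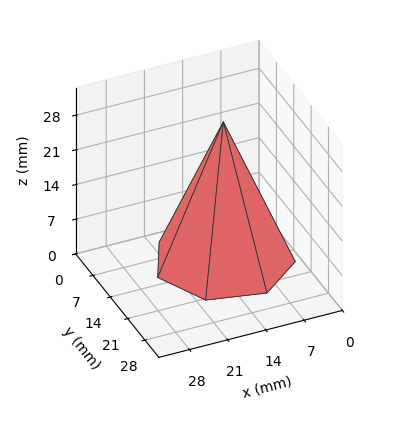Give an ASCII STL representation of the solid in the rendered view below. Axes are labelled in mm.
Reading the render: the shape is a regular 7-sided pyramid, base circumscribed radius ≈ 12 mm, apex at z ≈ 28 mm (dimensions read to the nearest mm from the axis ticks). For the STL, each face is triangulated and given an outward normal.

solid part
  facet normal 0.0000 0.0000 -1.0000
    outer loop
      vertex 9.330 23.699 0.000
      vertex 19.482 21.382 0.000
      vertex 24.000 12.000 0.000
    endloop
  endfacet
  facet normal 0.0000 0.0000 -1.0000
    outer loop
      vertex 1.188 17.207 0.000
      vertex 9.330 23.699 0.000
      vertex 24.000 12.000 0.000
    endloop
  endfacet
  facet normal 0.0000 0.0000 -1.0000
    outer loop
      vertex 1.188 6.793 0.000
      vertex 1.188 17.207 0.000
      vertex 24.000 12.000 0.000
    endloop
  endfacet
  facet normal 0.0000 0.0000 -1.0000
    outer loop
      vertex 9.330 0.301 0.000
      vertex 1.188 6.793 0.000
      vertex 24.000 12.000 0.000
    endloop
  endfacet
  facet normal 0.0000 0.0000 -1.0000
    outer loop
      vertex 19.482 2.618 0.000
      vertex 9.330 0.301 0.000
      vertex 24.000 12.000 0.000
    endloop
  endfacet
  facet normal 0.8405 0.4047 0.3602
    outer loop
      vertex 24.000 12.000 0.000
      vertex 19.482 21.382 0.000
      vertex 12.000 12.000 28.000
    endloop
  endfacet
  facet normal 0.2076 0.9095 0.3602
    outer loop
      vertex 19.482 21.382 0.000
      vertex 9.330 23.699 0.000
      vertex 12.000 12.000 28.000
    endloop
  endfacet
  facet normal -0.5816 0.7294 0.3602
    outer loop
      vertex 9.330 23.699 0.000
      vertex 1.188 17.207 0.000
      vertex 12.000 12.000 28.000
    endloop
  endfacet
  facet normal -0.9329 0.0000 0.3602
    outer loop
      vertex 1.188 17.207 0.000
      vertex 1.188 6.793 0.000
      vertex 12.000 12.000 28.000
    endloop
  endfacet
  facet normal -0.5816 -0.7294 0.3602
    outer loop
      vertex 1.188 6.793 0.000
      vertex 9.330 0.301 0.000
      vertex 12.000 12.000 28.000
    endloop
  endfacet
  facet normal 0.2076 -0.9095 0.3602
    outer loop
      vertex 9.330 0.301 0.000
      vertex 19.482 2.618 0.000
      vertex 12.000 12.000 28.000
    endloop
  endfacet
  facet normal 0.8405 -0.4047 0.3602
    outer loop
      vertex 19.482 2.618 0.000
      vertex 24.000 12.000 0.000
      vertex 12.000 12.000 28.000
    endloop
  endfacet
endsolid part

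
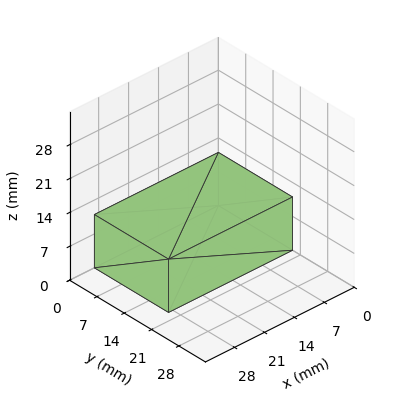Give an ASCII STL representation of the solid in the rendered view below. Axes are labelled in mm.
Reading the render: the shape is a rectangular box, roughly 29 × 19 mm footprint and 11 mm tall (dimensions read to the nearest mm from the axis ticks). For the STL, each face is triangulated and given an outward normal.

solid part
  facet normal 0.0000 0.0000 -1.0000
    outer loop
      vertex 29.0 19.0 0.0
      vertex 29.0 0.0 0.0
      vertex 0.0 0.0 0.0
    endloop
  endfacet
  facet normal 0.0000 0.0000 -1.0000
    outer loop
      vertex 0.0 19.0 0.0
      vertex 29.0 19.0 0.0
      vertex 0.0 0.0 0.0
    endloop
  endfacet
  facet normal 0.0000 0.0000 1.0000
    outer loop
      vertex 0.0 0.0 11.0
      vertex 29.0 0.0 11.0
      vertex 29.0 19.0 11.0
    endloop
  endfacet
  facet normal 0.0000 0.0000 1.0000
    outer loop
      vertex 0.0 0.0 11.0
      vertex 29.0 19.0 11.0
      vertex 0.0 19.0 11.0
    endloop
  endfacet
  facet normal 0.0000 -1.0000 0.0000
    outer loop
      vertex 0.0 0.0 0.0
      vertex 29.0 0.0 0.0
      vertex 29.0 0.0 11.0
    endloop
  endfacet
  facet normal 0.0000 -1.0000 0.0000
    outer loop
      vertex 0.0 0.0 0.0
      vertex 29.0 0.0 11.0
      vertex 0.0 0.0 11.0
    endloop
  endfacet
  facet normal 0.0000 1.0000 0.0000
    outer loop
      vertex 29.0 19.0 11.0
      vertex 29.0 19.0 0.0
      vertex 0.0 19.0 0.0
    endloop
  endfacet
  facet normal 0.0000 1.0000 0.0000
    outer loop
      vertex 0.0 19.0 11.0
      vertex 29.0 19.0 11.0
      vertex 0.0 19.0 0.0
    endloop
  endfacet
  facet normal -1.0000 0.0000 0.0000
    outer loop
      vertex 0.0 19.0 11.0
      vertex 0.0 19.0 0.0
      vertex 0.0 0.0 0.0
    endloop
  endfacet
  facet normal -1.0000 0.0000 0.0000
    outer loop
      vertex 0.0 0.0 11.0
      vertex 0.0 19.0 11.0
      vertex 0.0 0.0 0.0
    endloop
  endfacet
  facet normal 1.0000 0.0000 0.0000
    outer loop
      vertex 29.0 0.0 0.0
      vertex 29.0 19.0 0.0
      vertex 29.0 19.0 11.0
    endloop
  endfacet
  facet normal 1.0000 0.0000 0.0000
    outer loop
      vertex 29.0 0.0 0.0
      vertex 29.0 19.0 11.0
      vertex 29.0 0.0 11.0
    endloop
  endfacet
endsolid part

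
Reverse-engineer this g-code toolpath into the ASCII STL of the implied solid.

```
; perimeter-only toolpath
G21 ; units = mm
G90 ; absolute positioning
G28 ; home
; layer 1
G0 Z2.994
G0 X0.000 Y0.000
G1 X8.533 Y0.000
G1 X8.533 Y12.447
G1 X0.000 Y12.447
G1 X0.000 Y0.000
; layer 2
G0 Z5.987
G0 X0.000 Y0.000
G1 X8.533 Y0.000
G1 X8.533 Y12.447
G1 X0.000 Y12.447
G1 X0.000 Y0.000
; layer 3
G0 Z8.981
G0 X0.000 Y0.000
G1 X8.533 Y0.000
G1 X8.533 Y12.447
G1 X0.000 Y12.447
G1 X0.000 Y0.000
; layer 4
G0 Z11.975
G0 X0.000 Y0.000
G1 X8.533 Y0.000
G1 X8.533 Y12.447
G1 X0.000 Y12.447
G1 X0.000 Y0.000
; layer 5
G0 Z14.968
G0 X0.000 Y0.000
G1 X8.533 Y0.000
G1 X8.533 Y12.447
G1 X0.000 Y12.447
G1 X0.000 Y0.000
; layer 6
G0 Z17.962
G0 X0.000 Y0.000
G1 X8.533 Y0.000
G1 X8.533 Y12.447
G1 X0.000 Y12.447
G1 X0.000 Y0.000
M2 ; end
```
solid part
  facet normal 0.0000 0.0000 -1.0000
    outer loop
      vertex 8.533 12.447 0.000
      vertex 8.533 0.000 0.000
      vertex 0.000 0.000 0.000
    endloop
  endfacet
  facet normal 0.0000 0.0000 -1.0000
    outer loop
      vertex 0.000 12.447 0.000
      vertex 8.533 12.447 0.000
      vertex 0.000 0.000 0.000
    endloop
  endfacet
  facet normal 0.0000 0.0000 1.0000
    outer loop
      vertex 0.000 0.000 17.962
      vertex 8.533 0.000 17.962
      vertex 8.533 12.447 17.962
    endloop
  endfacet
  facet normal 0.0000 0.0000 1.0000
    outer loop
      vertex 0.000 0.000 17.962
      vertex 8.533 12.447 17.962
      vertex 0.000 12.447 17.962
    endloop
  endfacet
  facet normal 0.0000 -1.0000 0.0000
    outer loop
      vertex 0.000 0.000 0.000
      vertex 8.533 0.000 0.000
      vertex 8.533 0.000 17.962
    endloop
  endfacet
  facet normal 0.0000 -1.0000 0.0000
    outer loop
      vertex 0.000 0.000 0.000
      vertex 8.533 0.000 17.962
      vertex 0.000 0.000 17.962
    endloop
  endfacet
  facet normal 0.0000 1.0000 0.0000
    outer loop
      vertex 8.533 12.447 17.962
      vertex 8.533 12.447 0.000
      vertex 0.000 12.447 0.000
    endloop
  endfacet
  facet normal 0.0000 1.0000 0.0000
    outer loop
      vertex 0.000 12.447 17.962
      vertex 8.533 12.447 17.962
      vertex 0.000 12.447 0.000
    endloop
  endfacet
  facet normal -1.0000 0.0000 0.0000
    outer loop
      vertex 0.000 12.447 17.962
      vertex 0.000 12.447 0.000
      vertex 0.000 0.000 0.000
    endloop
  endfacet
  facet normal -1.0000 0.0000 0.0000
    outer loop
      vertex 0.000 0.000 17.962
      vertex 0.000 12.447 17.962
      vertex 0.000 0.000 0.000
    endloop
  endfacet
  facet normal 1.0000 0.0000 0.0000
    outer loop
      vertex 8.533 0.000 0.000
      vertex 8.533 12.447 0.000
      vertex 8.533 12.447 17.962
    endloop
  endfacet
  facet normal 1.0000 0.0000 0.0000
    outer loop
      vertex 8.533 0.000 0.000
      vertex 8.533 12.447 17.962
      vertex 8.533 0.000 17.962
    endloop
  endfacet
endsolid part

The G0 Z moves step by Δz≈2.994 mm. Every layer's G1 loop is the same polygon, so the solid is a straight extrusion of it from z=0 to z≈18. Closing with flat bottom and top caps and triangulating gives 12 facets — a rectangular box, roughly 8.53 × 12.4 mm footprint and 18 mm tall.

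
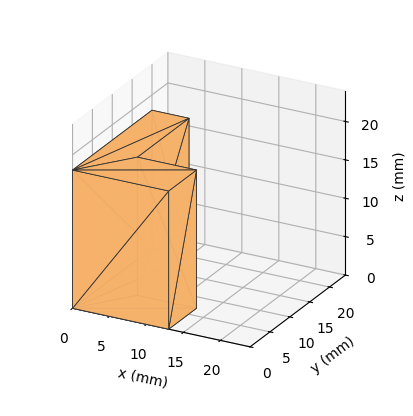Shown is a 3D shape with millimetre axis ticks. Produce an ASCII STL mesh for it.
Reading the render: the shape is an L-shaped prism: outer 13 × 20 mm, arm thicknesses ≈ 7 mm (horizontal) and 5 mm (vertical), extruded 18 mm in z (dimensions read to the nearest mm from the axis ticks). For the STL, each face is triangulated and given an outward normal.

solid part
  facet normal 0.0000 0.0000 -1.0000
    outer loop
      vertex 13.0 7.0 0.0
      vertex 13.0 0.0 0.0
      vertex 0.0 0.0 0.0
    endloop
  endfacet
  facet normal 0.0000 0.0000 -1.0000
    outer loop
      vertex 5.0 7.0 0.0
      vertex 13.0 7.0 0.0
      vertex 0.0 0.0 0.0
    endloop
  endfacet
  facet normal 0.0000 0.0000 -1.0000
    outer loop
      vertex 5.0 20.0 0.0
      vertex 5.0 7.0 0.0
      vertex 0.0 0.0 0.0
    endloop
  endfacet
  facet normal 0.0000 0.0000 -1.0000
    outer loop
      vertex 0.0 20.0 0.0
      vertex 5.0 20.0 0.0
      vertex 0.0 0.0 0.0
    endloop
  endfacet
  facet normal 0.0000 0.0000 1.0000
    outer loop
      vertex 0.0 0.0 18.0
      vertex 13.0 0.0 18.0
      vertex 13.0 7.0 18.0
    endloop
  endfacet
  facet normal 0.0000 0.0000 1.0000
    outer loop
      vertex 0.0 0.0 18.0
      vertex 13.0 7.0 18.0
      vertex 5.0 7.0 18.0
    endloop
  endfacet
  facet normal 0.0000 0.0000 1.0000
    outer loop
      vertex 0.0 0.0 18.0
      vertex 5.0 7.0 18.0
      vertex 5.0 20.0 18.0
    endloop
  endfacet
  facet normal 0.0000 0.0000 1.0000
    outer loop
      vertex 0.0 0.0 18.0
      vertex 5.0 20.0 18.0
      vertex 0.0 20.0 18.0
    endloop
  endfacet
  facet normal 0.0000 -1.0000 0.0000
    outer loop
      vertex 0.0 0.0 0.0
      vertex 13.0 0.0 0.0
      vertex 13.0 0.0 18.0
    endloop
  endfacet
  facet normal 0.0000 -1.0000 0.0000
    outer loop
      vertex 0.0 0.0 0.0
      vertex 13.0 0.0 18.0
      vertex 0.0 0.0 18.0
    endloop
  endfacet
  facet normal 1.0000 0.0000 0.0000
    outer loop
      vertex 13.0 0.0 0.0
      vertex 13.0 7.0 0.0
      vertex 13.0 7.0 18.0
    endloop
  endfacet
  facet normal 1.0000 0.0000 0.0000
    outer loop
      vertex 13.0 0.0 0.0
      vertex 13.0 7.0 18.0
      vertex 13.0 0.0 18.0
    endloop
  endfacet
  facet normal 0.0000 1.0000 0.0000
    outer loop
      vertex 13.0 7.0 0.0
      vertex 5.0 7.0 0.0
      vertex 5.0 7.0 18.0
    endloop
  endfacet
  facet normal 0.0000 1.0000 0.0000
    outer loop
      vertex 13.0 7.0 0.0
      vertex 5.0 7.0 18.0
      vertex 13.0 7.0 18.0
    endloop
  endfacet
  facet normal 1.0000 0.0000 0.0000
    outer loop
      vertex 5.0 7.0 0.0
      vertex 5.0 20.0 0.0
      vertex 5.0 20.0 18.0
    endloop
  endfacet
  facet normal 1.0000 0.0000 0.0000
    outer loop
      vertex 5.0 7.0 0.0
      vertex 5.0 20.0 18.0
      vertex 5.0 7.0 18.0
    endloop
  endfacet
  facet normal 0.0000 1.0000 0.0000
    outer loop
      vertex 5.0 20.0 0.0
      vertex 0.0 20.0 0.0
      vertex 0.0 20.0 18.0
    endloop
  endfacet
  facet normal 0.0000 1.0000 0.0000
    outer loop
      vertex 5.0 20.0 0.0
      vertex 0.0 20.0 18.0
      vertex 5.0 20.0 18.0
    endloop
  endfacet
  facet normal -1.0000 0.0000 0.0000
    outer loop
      vertex 0.0 20.0 0.0
      vertex 0.0 0.0 0.0
      vertex 0.0 0.0 18.0
    endloop
  endfacet
  facet normal -1.0000 0.0000 0.0000
    outer loop
      vertex 0.0 20.0 0.0
      vertex 0.0 0.0 18.0
      vertex 0.0 20.0 18.0
    endloop
  endfacet
endsolid part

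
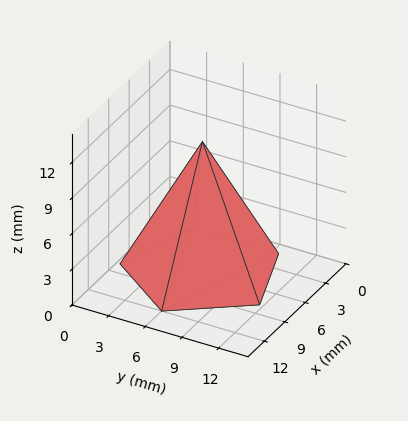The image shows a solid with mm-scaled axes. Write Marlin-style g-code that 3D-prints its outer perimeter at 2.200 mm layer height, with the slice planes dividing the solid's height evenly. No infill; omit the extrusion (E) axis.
Reading the render: the shape is a regular 5-sided pyramid, base circumscribed radius ≈ 6 mm, apex at z ≈ 11 mm (dimensions read to the nearest mm from the axis ticks). For the g-code, the solid's height is divided into equal slices at the stated Δz and each level perimeter traced with G1 moves after a G0 lift.

; perimeter-only toolpath
G21 ; units = mm
G90 ; absolute positioning
G28 ; home
; layer 1
G0 Z2.200
G0 X10.800 Y6.000
G1 X7.483 Y10.565
G1 X2.117 Y8.822
G1 X2.117 Y3.178
G1 X7.483 Y1.435
G1 X10.800 Y6.000
; layer 2
G0 Z4.400
G0 X9.600 Y6.000
G1 X7.112 Y9.424
G1 X3.088 Y8.116
G1 X3.088 Y3.884
G1 X7.112 Y2.576
G1 X9.600 Y6.000
; layer 3
G0 Z6.600
G0 X8.400 Y6.000
G1 X6.742 Y8.282
G1 X4.058 Y7.411
G1 X4.058 Y4.589
G1 X6.742 Y3.718
G1 X8.400 Y6.000
; layer 4
G0 Z8.800
G0 X7.200 Y6.000
G1 X6.371 Y7.141
G1 X5.029 Y6.705
G1 X5.029 Y5.295
G1 X6.371 Y4.859
G1 X7.200 Y6.000
M2 ; end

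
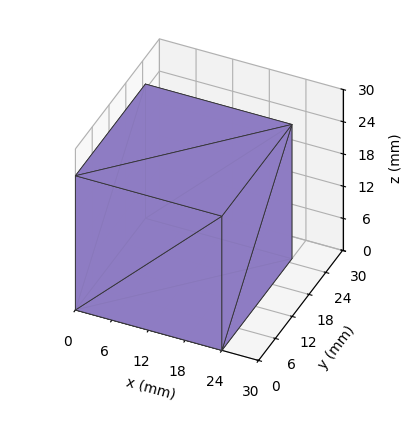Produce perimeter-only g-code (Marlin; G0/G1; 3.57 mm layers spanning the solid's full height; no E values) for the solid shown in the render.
Reading the render: the shape is a rectangular box, roughly 24 × 25 mm footprint and 25 mm tall (dimensions read to the nearest mm from the axis ticks). For the g-code, the solid's height is divided into equal slices at the stated Δz and each level perimeter traced with G1 moves after a G0 lift.

; perimeter-only toolpath
G21 ; units = mm
G90 ; absolute positioning
G28 ; home
; layer 1
G0 Z3.57
G0 X0.00 Y0.00
G1 X24.00 Y0.00
G1 X24.00 Y25.00
G1 X0.00 Y25.00
G1 X0.00 Y0.00
; layer 2
G0 Z7.14
G0 X0.00 Y0.00
G1 X24.00 Y0.00
G1 X24.00 Y25.00
G1 X0.00 Y25.00
G1 X0.00 Y0.00
; layer 3
G0 Z10.71
G0 X0.00 Y0.00
G1 X24.00 Y0.00
G1 X24.00 Y25.00
G1 X0.00 Y25.00
G1 X0.00 Y0.00
; layer 4
G0 Z14.29
G0 X0.00 Y0.00
G1 X24.00 Y0.00
G1 X24.00 Y25.00
G1 X0.00 Y25.00
G1 X0.00 Y0.00
; layer 5
G0 Z17.86
G0 X0.00 Y0.00
G1 X24.00 Y0.00
G1 X24.00 Y25.00
G1 X0.00 Y25.00
G1 X0.00 Y0.00
; layer 6
G0 Z21.43
G0 X0.00 Y0.00
G1 X24.00 Y0.00
G1 X24.00 Y25.00
G1 X0.00 Y25.00
G1 X0.00 Y0.00
; layer 7
G0 Z25.00
G0 X0.00 Y0.00
G1 X24.00 Y0.00
G1 X24.00 Y25.00
G1 X0.00 Y25.00
G1 X0.00 Y0.00
M2 ; end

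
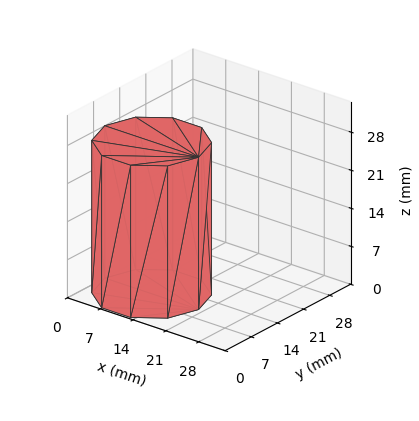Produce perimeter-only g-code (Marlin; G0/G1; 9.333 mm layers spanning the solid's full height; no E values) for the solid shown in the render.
Reading the render: the shape is a regular 10-sided prism (a cylinder approximated with 10 flat sides), circumscribed radius ≈ 10 mm, height ≈ 28 mm (dimensions read to the nearest mm from the axis ticks). For the g-code, the solid's height is divided into equal slices at the stated Δz and each level perimeter traced with G1 moves after a G0 lift.

; perimeter-only toolpath
G21 ; units = mm
G90 ; absolute positioning
G28 ; home
; layer 1
G0 Z9.333
G0 X20.000 Y10.000
G1 X18.090 Y15.878
G1 X13.090 Y19.511
G1 X6.910 Y19.511
G1 X1.910 Y15.878
G1 X0.000 Y10.000
G1 X1.910 Y4.122
G1 X6.910 Y0.489
G1 X13.090 Y0.489
G1 X18.090 Y4.122
G1 X20.000 Y10.000
; layer 2
G0 Z18.667
G0 X20.000 Y10.000
G1 X18.090 Y15.878
G1 X13.090 Y19.511
G1 X6.910 Y19.511
G1 X1.910 Y15.878
G1 X0.000 Y10.000
G1 X1.910 Y4.122
G1 X6.910 Y0.489
G1 X13.090 Y0.489
G1 X18.090 Y4.122
G1 X20.000 Y10.000
; layer 3
G0 Z28.000
G0 X20.000 Y10.000
G1 X18.090 Y15.878
G1 X13.090 Y19.511
G1 X6.910 Y19.511
G1 X1.910 Y15.878
G1 X0.000 Y10.000
G1 X1.910 Y4.122
G1 X6.910 Y0.489
G1 X13.090 Y0.489
G1 X18.090 Y4.122
G1 X20.000 Y10.000
M2 ; end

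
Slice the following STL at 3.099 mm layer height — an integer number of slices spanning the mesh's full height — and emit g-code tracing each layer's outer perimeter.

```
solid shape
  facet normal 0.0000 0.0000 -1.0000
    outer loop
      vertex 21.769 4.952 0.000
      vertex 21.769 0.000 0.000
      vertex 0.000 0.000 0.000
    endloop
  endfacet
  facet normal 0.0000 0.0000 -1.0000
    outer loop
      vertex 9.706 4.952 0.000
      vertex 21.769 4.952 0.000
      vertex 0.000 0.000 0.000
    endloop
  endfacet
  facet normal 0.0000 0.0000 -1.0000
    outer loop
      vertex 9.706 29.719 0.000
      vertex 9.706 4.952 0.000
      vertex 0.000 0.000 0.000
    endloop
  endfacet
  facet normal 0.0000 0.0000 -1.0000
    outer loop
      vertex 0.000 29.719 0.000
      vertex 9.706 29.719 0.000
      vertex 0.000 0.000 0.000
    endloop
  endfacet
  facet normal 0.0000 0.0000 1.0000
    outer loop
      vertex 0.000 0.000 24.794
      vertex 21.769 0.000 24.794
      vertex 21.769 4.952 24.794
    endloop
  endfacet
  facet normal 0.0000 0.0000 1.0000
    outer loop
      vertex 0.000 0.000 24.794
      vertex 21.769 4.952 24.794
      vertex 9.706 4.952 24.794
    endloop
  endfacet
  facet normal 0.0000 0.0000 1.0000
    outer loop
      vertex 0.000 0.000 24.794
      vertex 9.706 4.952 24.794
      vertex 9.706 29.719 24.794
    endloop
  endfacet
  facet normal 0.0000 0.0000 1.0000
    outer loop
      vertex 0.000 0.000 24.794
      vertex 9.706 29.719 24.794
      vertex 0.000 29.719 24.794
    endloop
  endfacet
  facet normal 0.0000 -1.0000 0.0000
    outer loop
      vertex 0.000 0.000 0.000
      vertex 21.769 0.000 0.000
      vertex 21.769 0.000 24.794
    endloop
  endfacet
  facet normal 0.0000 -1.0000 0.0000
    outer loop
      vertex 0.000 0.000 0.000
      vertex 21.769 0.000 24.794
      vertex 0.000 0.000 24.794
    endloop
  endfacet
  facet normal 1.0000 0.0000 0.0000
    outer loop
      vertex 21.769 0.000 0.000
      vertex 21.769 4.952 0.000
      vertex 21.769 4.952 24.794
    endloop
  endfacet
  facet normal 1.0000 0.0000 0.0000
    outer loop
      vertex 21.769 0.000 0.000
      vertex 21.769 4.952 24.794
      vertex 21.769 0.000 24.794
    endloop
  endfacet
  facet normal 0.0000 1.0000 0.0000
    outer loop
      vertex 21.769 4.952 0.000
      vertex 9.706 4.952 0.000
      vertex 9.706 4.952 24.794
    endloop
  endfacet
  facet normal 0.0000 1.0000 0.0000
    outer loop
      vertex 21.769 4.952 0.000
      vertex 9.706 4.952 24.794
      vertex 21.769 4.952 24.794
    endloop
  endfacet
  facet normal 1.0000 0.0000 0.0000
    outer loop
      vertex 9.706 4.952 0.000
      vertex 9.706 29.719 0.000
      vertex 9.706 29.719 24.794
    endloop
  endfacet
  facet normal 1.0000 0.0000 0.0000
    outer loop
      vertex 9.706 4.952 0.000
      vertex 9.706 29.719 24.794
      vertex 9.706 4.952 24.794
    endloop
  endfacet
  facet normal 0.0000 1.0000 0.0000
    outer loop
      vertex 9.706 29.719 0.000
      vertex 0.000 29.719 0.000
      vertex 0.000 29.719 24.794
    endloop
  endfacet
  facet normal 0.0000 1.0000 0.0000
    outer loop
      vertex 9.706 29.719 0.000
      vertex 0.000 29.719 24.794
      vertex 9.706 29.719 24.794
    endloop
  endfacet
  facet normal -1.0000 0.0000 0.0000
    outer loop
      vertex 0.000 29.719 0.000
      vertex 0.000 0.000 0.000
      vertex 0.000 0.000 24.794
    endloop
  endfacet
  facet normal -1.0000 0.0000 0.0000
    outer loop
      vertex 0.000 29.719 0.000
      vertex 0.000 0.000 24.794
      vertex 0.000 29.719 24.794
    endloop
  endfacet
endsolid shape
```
; perimeter-only toolpath
G21 ; units = mm
G90 ; absolute positioning
G28 ; home
; layer 1
G0 Z3.099
G0 X0.000 Y0.000
G1 X21.769 Y0.000
G1 X21.769 Y4.952
G1 X9.706 Y4.952
G1 X9.706 Y29.719
G1 X0.000 Y29.719
G1 X0.000 Y0.000
; layer 2
G0 Z6.199
G0 X0.000 Y0.000
G1 X21.769 Y0.000
G1 X21.769 Y4.952
G1 X9.706 Y4.952
G1 X9.706 Y29.719
G1 X0.000 Y29.719
G1 X0.000 Y0.000
; layer 3
G0 Z9.298
G0 X0.000 Y0.000
G1 X21.769 Y0.000
G1 X21.769 Y4.952
G1 X9.706 Y4.952
G1 X9.706 Y29.719
G1 X0.000 Y29.719
G1 X0.000 Y0.000
; layer 4
G0 Z12.397
G0 X0.000 Y0.000
G1 X21.769 Y0.000
G1 X21.769 Y4.952
G1 X9.706 Y4.952
G1 X9.706 Y29.719
G1 X0.000 Y29.719
G1 X0.000 Y0.000
; layer 5
G0 Z15.496
G0 X0.000 Y0.000
G1 X21.769 Y0.000
G1 X21.769 Y4.952
G1 X9.706 Y4.952
G1 X9.706 Y29.719
G1 X0.000 Y29.719
G1 X0.000 Y0.000
; layer 6
G0 Z18.596
G0 X0.000 Y0.000
G1 X21.769 Y0.000
G1 X21.769 Y4.952
G1 X9.706 Y4.952
G1 X9.706 Y29.719
G1 X0.000 Y29.719
G1 X0.000 Y0.000
; layer 7
G0 Z21.695
G0 X0.000 Y0.000
G1 X21.769 Y0.000
G1 X21.769 Y4.952
G1 X9.706 Y4.952
G1 X9.706 Y29.719
G1 X0.000 Y29.719
G1 X0.000 Y0.000
; layer 8
G0 Z24.794
G0 X0.000 Y0.000
G1 X21.769 Y0.000
G1 X21.769 Y4.952
G1 X9.706 Y4.952
G1 X9.706 Y29.719
G1 X0.000 Y29.719
G1 X0.000 Y0.000
M2 ; end

The solid is an L-shaped prism: outer 21.8 × 29.7 mm, arm thicknesses ≈ 4.95 mm (horizontal) and 9.71 mm (vertical), extruded 24.8 mm in z. Slicing at Δz = 3.099 mm — 8 equal slices spanning the solid's height, so layer i sits at z = i·h/8 — gives 8 non-empty perimeters. Each is a 6-segment closed polygon; G0 lifts to the layer z and rapids to the start vertex, then G1 traces the edges.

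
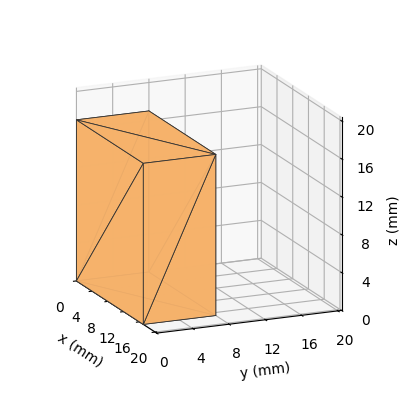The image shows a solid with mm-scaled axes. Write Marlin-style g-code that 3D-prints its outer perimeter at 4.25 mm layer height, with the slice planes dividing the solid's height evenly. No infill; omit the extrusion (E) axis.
Reading the render: the shape is a rectangular box, roughly 17 × 8 mm footprint and 17 mm tall (dimensions read to the nearest mm from the axis ticks). For the g-code, the solid's height is divided into equal slices at the stated Δz and each level perimeter traced with G1 moves after a G0 lift.

; perimeter-only toolpath
G21 ; units = mm
G90 ; absolute positioning
G28 ; home
; layer 1
G0 Z4.25
G0 X0.00 Y0.00
G1 X17.00 Y0.00
G1 X17.00 Y8.00
G1 X0.00 Y8.00
G1 X0.00 Y0.00
; layer 2
G0 Z8.50
G0 X0.00 Y0.00
G1 X17.00 Y0.00
G1 X17.00 Y8.00
G1 X0.00 Y8.00
G1 X0.00 Y0.00
; layer 3
G0 Z12.75
G0 X0.00 Y0.00
G1 X17.00 Y0.00
G1 X17.00 Y8.00
G1 X0.00 Y8.00
G1 X0.00 Y0.00
; layer 4
G0 Z17.00
G0 X0.00 Y0.00
G1 X17.00 Y0.00
G1 X17.00 Y8.00
G1 X0.00 Y8.00
G1 X0.00 Y0.00
M2 ; end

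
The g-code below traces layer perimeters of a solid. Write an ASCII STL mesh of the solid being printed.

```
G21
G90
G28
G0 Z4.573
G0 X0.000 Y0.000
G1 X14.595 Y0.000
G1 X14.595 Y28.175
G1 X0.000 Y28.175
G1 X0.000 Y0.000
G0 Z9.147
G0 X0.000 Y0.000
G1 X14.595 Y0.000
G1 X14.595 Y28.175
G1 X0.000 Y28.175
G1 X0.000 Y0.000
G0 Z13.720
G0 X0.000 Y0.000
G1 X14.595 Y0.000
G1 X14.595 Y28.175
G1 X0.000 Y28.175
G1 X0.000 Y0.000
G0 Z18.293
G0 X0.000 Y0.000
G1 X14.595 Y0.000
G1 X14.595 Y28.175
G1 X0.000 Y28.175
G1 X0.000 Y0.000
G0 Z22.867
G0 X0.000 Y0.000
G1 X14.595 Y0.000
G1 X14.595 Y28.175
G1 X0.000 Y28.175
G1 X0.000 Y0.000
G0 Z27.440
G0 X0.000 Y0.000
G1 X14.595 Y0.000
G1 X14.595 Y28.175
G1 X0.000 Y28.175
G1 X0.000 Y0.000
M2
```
solid part
  facet normal 0.0000 0.0000 -1.0000
    outer loop
      vertex 14.595 28.175 0.000
      vertex 14.595 0.000 0.000
      vertex 0.000 0.000 0.000
    endloop
  endfacet
  facet normal 0.0000 0.0000 -1.0000
    outer loop
      vertex 0.000 28.175 0.000
      vertex 14.595 28.175 0.000
      vertex 0.000 0.000 0.000
    endloop
  endfacet
  facet normal 0.0000 0.0000 1.0000
    outer loop
      vertex 0.000 0.000 27.440
      vertex 14.595 0.000 27.440
      vertex 14.595 28.175 27.440
    endloop
  endfacet
  facet normal 0.0000 0.0000 1.0000
    outer loop
      vertex 0.000 0.000 27.440
      vertex 14.595 28.175 27.440
      vertex 0.000 28.175 27.440
    endloop
  endfacet
  facet normal 0.0000 -1.0000 0.0000
    outer loop
      vertex 0.000 0.000 0.000
      vertex 14.595 0.000 0.000
      vertex 14.595 0.000 27.440
    endloop
  endfacet
  facet normal 0.0000 -1.0000 0.0000
    outer loop
      vertex 0.000 0.000 0.000
      vertex 14.595 0.000 27.440
      vertex 0.000 0.000 27.440
    endloop
  endfacet
  facet normal 0.0000 1.0000 0.0000
    outer loop
      vertex 14.595 28.175 27.440
      vertex 14.595 28.175 0.000
      vertex 0.000 28.175 0.000
    endloop
  endfacet
  facet normal 0.0000 1.0000 0.0000
    outer loop
      vertex 0.000 28.175 27.440
      vertex 14.595 28.175 27.440
      vertex 0.000 28.175 0.000
    endloop
  endfacet
  facet normal -1.0000 0.0000 0.0000
    outer loop
      vertex 0.000 28.175 27.440
      vertex 0.000 28.175 0.000
      vertex 0.000 0.000 0.000
    endloop
  endfacet
  facet normal -1.0000 0.0000 0.0000
    outer loop
      vertex 0.000 0.000 27.440
      vertex 0.000 28.175 27.440
      vertex 0.000 0.000 0.000
    endloop
  endfacet
  facet normal 1.0000 0.0000 0.0000
    outer loop
      vertex 14.595 0.000 0.000
      vertex 14.595 28.175 0.000
      vertex 14.595 28.175 27.440
    endloop
  endfacet
  facet normal 1.0000 0.0000 0.0000
    outer loop
      vertex 14.595 0.000 0.000
      vertex 14.595 28.175 27.440
      vertex 14.595 0.000 27.440
    endloop
  endfacet
endsolid part

The G0 Z moves step by Δz≈4.573 mm. Every layer's G1 loop is the same polygon, so the solid is a straight extrusion of it from z=0 to z≈27.4. Closing with flat bottom and top caps and triangulating gives 12 facets — a rectangular box, roughly 14.6 × 28.2 mm footprint and 27.4 mm tall.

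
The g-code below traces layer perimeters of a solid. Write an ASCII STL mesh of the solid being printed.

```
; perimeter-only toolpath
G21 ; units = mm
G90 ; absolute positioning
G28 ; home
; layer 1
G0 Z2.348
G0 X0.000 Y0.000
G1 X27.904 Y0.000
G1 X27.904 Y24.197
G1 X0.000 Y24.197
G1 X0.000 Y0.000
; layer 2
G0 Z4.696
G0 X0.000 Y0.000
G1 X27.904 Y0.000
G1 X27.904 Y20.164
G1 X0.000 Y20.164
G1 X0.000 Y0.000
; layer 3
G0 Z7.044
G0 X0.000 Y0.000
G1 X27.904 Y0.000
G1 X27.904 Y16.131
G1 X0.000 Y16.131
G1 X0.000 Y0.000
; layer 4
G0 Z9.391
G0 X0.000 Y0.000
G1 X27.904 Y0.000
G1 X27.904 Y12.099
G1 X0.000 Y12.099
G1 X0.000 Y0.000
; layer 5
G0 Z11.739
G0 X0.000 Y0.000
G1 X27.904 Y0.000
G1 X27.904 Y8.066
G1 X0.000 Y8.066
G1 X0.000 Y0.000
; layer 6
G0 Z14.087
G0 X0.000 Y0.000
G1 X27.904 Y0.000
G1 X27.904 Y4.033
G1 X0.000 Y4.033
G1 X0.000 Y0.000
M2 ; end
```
solid part
  facet normal 0.0000 0.0000 -1.0000
    outer loop
      vertex 27.904 28.230 0.000
      vertex 27.904 0.000 0.000
      vertex 0.000 0.000 0.000
    endloop
  endfacet
  facet normal 0.0000 0.0000 -1.0000
    outer loop
      vertex 0.000 28.230 0.000
      vertex 27.904 28.230 0.000
      vertex 0.000 0.000 0.000
    endloop
  endfacet
  facet normal 0.0000 -1.0000 0.0000
    outer loop
      vertex 0.000 0.000 0.000
      vertex 27.904 0.000 0.000
      vertex 27.904 0.000 16.435
    endloop
  endfacet
  facet normal 0.0000 -1.0000 0.0000
    outer loop
      vertex 0.000 0.000 0.000
      vertex 27.904 0.000 16.435
      vertex 0.000 0.000 16.435
    endloop
  endfacet
  facet normal 0.0000 0.5031 0.8642
    outer loop
      vertex 0.000 0.000 16.435
      vertex 27.904 0.000 16.435
      vertex 27.904 28.230 0.000
    endloop
  endfacet
  facet normal 0.0000 0.5031 0.8642
    outer loop
      vertex 0.000 0.000 16.435
      vertex 27.904 28.230 0.000
      vertex 0.000 28.230 0.000
    endloop
  endfacet
  facet normal -1.0000 0.0000 0.0000
    outer loop
      vertex 0.000 0.000 16.435
      vertex 0.000 28.230 0.000
      vertex 0.000 0.000 0.000
    endloop
  endfacet
  facet normal 1.0000 0.0000 0.0000
    outer loop
      vertex 27.904 0.000 0.000
      vertex 27.904 28.230 0.000
      vertex 27.904 0.000 16.435
    endloop
  endfacet
endsolid part

The G0 Z moves step by Δz≈2.348 mm. The G1 loops shrink linearly with z, so the solid tapers from its base footprint up to z≈16.4. Closing with a flat bottom cap and the tapered top and triangulating gives 8 facets — a wedge (ramp): 27.9 × 28.2 mm base, rising to 16.4 mm along the y=0 edge and sloping linearly to z=0 at y=28.2.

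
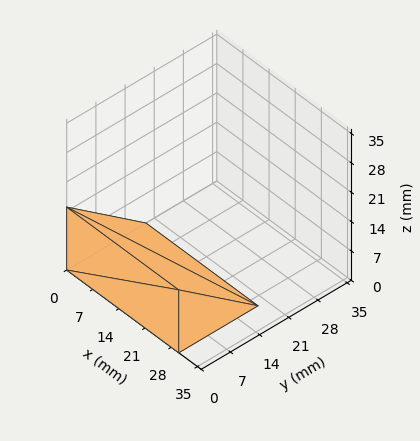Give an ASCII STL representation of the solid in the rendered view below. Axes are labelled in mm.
Reading the render: the shape is a wedge (ramp): 30 × 19 mm base, rising to 15 mm along the y=0 edge and sloping linearly to z=0 at y=19 (dimensions read to the nearest mm from the axis ticks). For the STL, each face is triangulated and given an outward normal.

solid part
  facet normal 0.0000 0.0000 -1.0000
    outer loop
      vertex 30.000 19.000 0.000
      vertex 30.000 0.000 0.000
      vertex 0.000 0.000 0.000
    endloop
  endfacet
  facet normal 0.0000 0.0000 -1.0000
    outer loop
      vertex 0.000 19.000 0.000
      vertex 30.000 19.000 0.000
      vertex 0.000 0.000 0.000
    endloop
  endfacet
  facet normal 0.0000 -1.0000 0.0000
    outer loop
      vertex 0.000 0.000 0.000
      vertex 30.000 0.000 0.000
      vertex 30.000 0.000 15.000
    endloop
  endfacet
  facet normal 0.0000 -1.0000 0.0000
    outer loop
      vertex 0.000 0.000 0.000
      vertex 30.000 0.000 15.000
      vertex 0.000 0.000 15.000
    endloop
  endfacet
  facet normal 0.0000 0.6196 0.7849
    outer loop
      vertex 0.000 0.000 15.000
      vertex 30.000 0.000 15.000
      vertex 30.000 19.000 0.000
    endloop
  endfacet
  facet normal 0.0000 0.6196 0.7849
    outer loop
      vertex 0.000 0.000 15.000
      vertex 30.000 19.000 0.000
      vertex 0.000 19.000 0.000
    endloop
  endfacet
  facet normal -1.0000 0.0000 0.0000
    outer loop
      vertex 0.000 0.000 15.000
      vertex 0.000 19.000 0.000
      vertex 0.000 0.000 0.000
    endloop
  endfacet
  facet normal 1.0000 0.0000 0.0000
    outer loop
      vertex 30.000 0.000 0.000
      vertex 30.000 19.000 0.000
      vertex 30.000 0.000 15.000
    endloop
  endfacet
endsolid part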